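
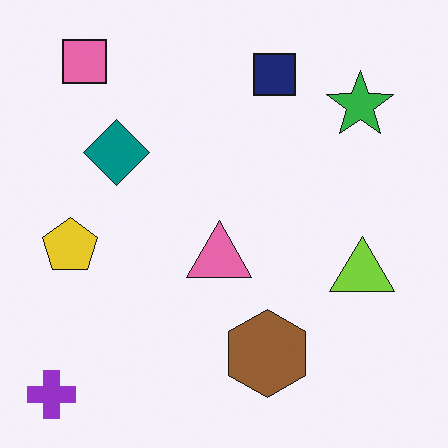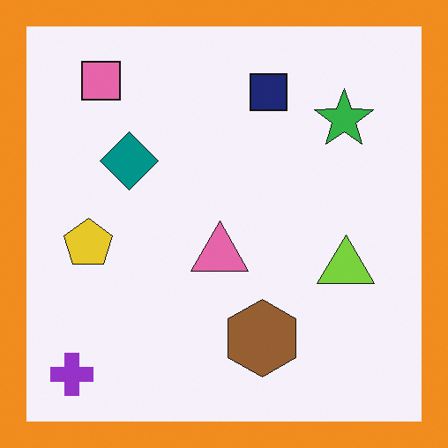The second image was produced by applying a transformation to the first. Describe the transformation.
This is the original image framed with a orange border.

A solid orange frame runs around the edge of the second image, with the content slightly shrunk inside it.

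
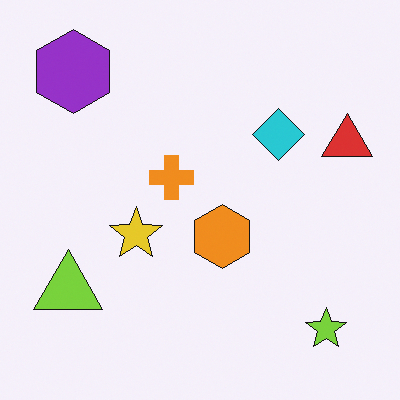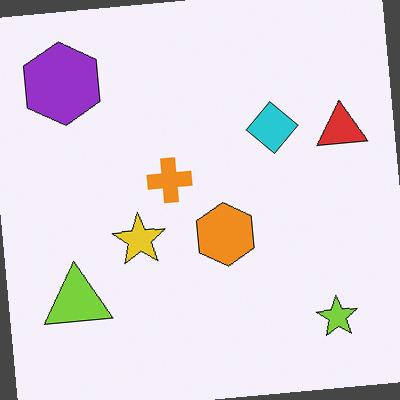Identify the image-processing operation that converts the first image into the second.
This is the original image rotated counter-clockwise by a small amount.

Every shape is tilted by the same angle and the image corners show triangular fill wedges — a whole-image rotation by a non-right angle.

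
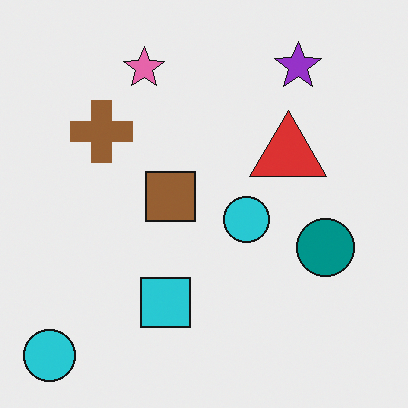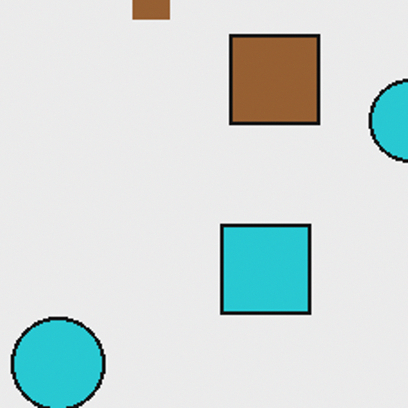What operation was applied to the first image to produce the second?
Cropped to a noticeably smaller region and rescaled.

The visible shapes are larger and the field of view is narrower; shapes near the original edges may be partly or wholly outside the frame — a crop-and-rescale.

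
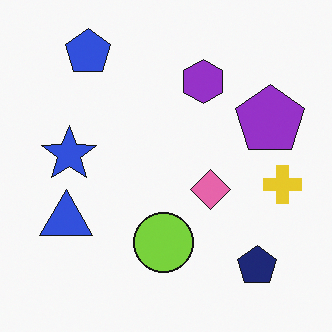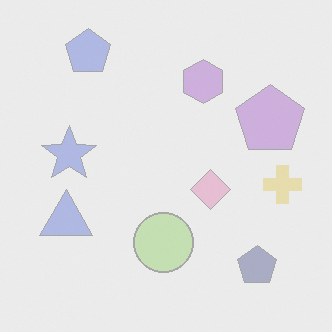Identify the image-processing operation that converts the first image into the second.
The transformation is: given much lower contrast.

Tones are pushed toward mid-grey across the whole image — a global contrast change.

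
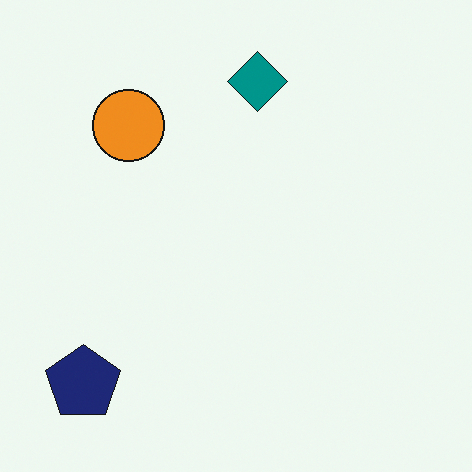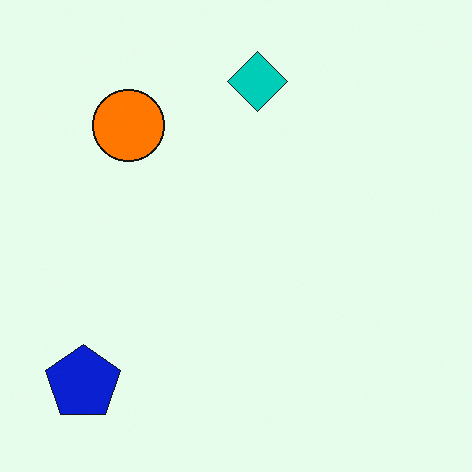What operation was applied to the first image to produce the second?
The transformation is: heavily oversaturated.

All colors are more vivid — a global saturation change.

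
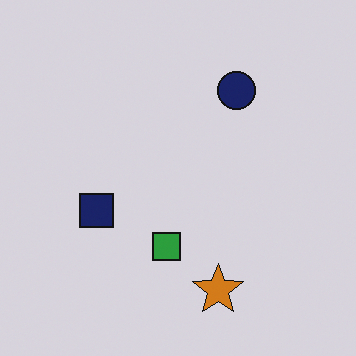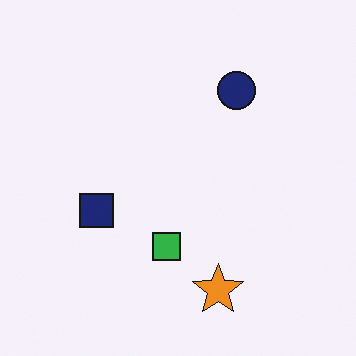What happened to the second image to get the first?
The image was darkened a little.

Every pixel — background and shapes alike — is uniformly darkened.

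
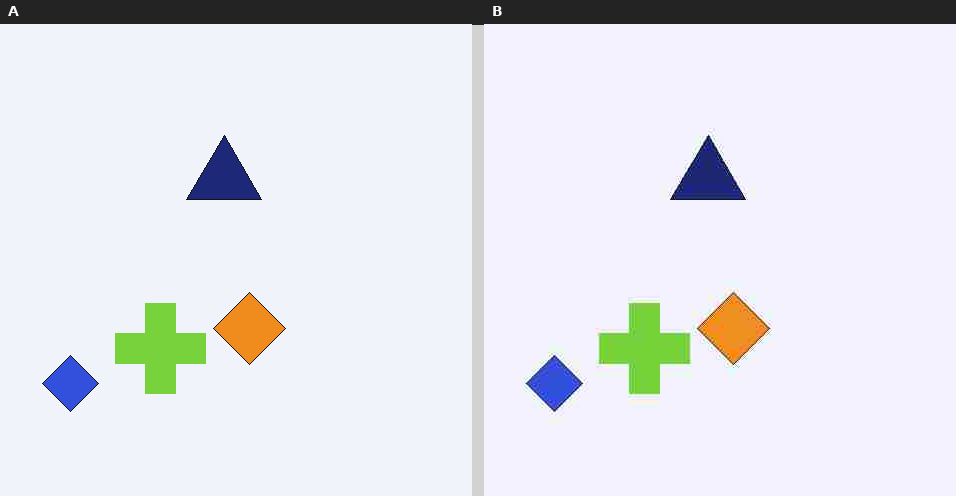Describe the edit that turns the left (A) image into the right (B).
The image was degraded with heavy JPEG compression.

Blocky 8×8 compression artifacts appear around shape edges and the flat background shows ringing — characteristic JPEG degradation.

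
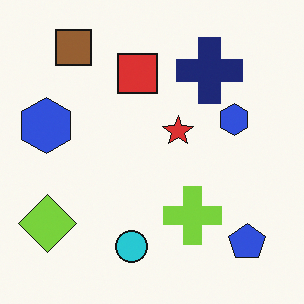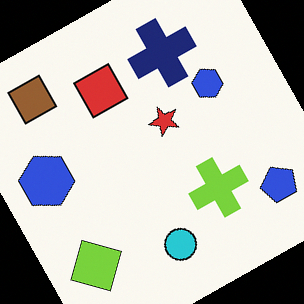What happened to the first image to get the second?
This is the original image rotated counter-clockwise by a clearly visible amount.

Every shape is tilted by the same angle and the image corners show triangular fill wedges — a whole-image rotation by a non-right angle.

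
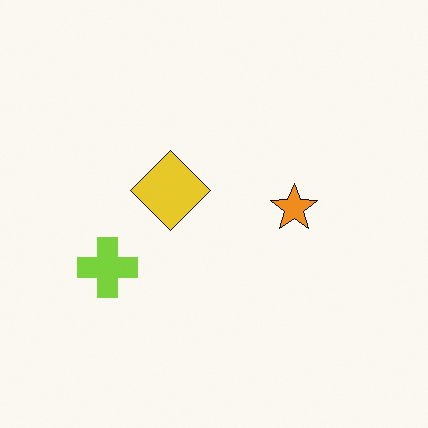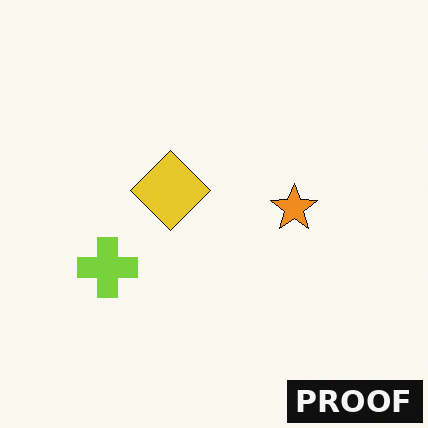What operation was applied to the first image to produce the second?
The image was watermarked with the text "PROOF" in the lower-right corner.

A dark label reading "PROOF" appears in the lower-right corner.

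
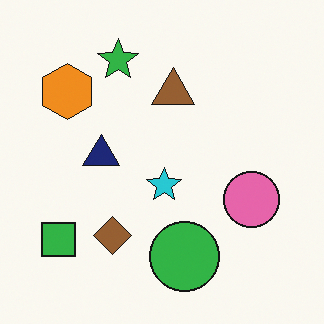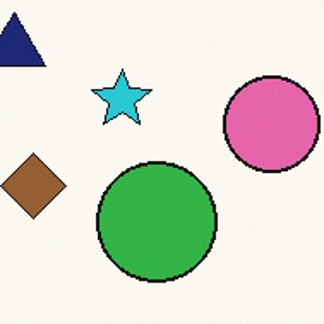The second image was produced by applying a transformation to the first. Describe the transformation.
The second image is the first cropped to a noticeably smaller region and rescaled.

The visible shapes are larger and the field of view is narrower; shapes near the original edges may be partly or wholly outside the frame — a crop-and-rescale.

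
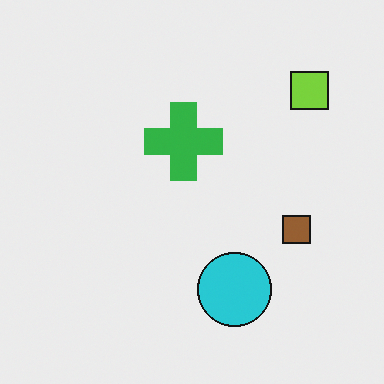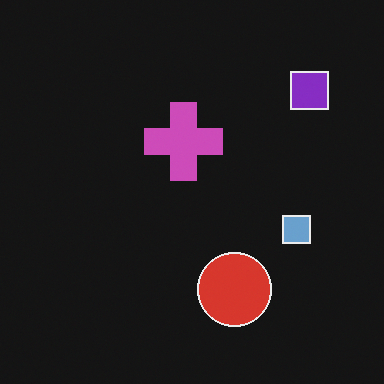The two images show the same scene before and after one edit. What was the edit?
The image was color-inverted (negative).

The light background has become dark and every shape's color is its complement — a photographic negative.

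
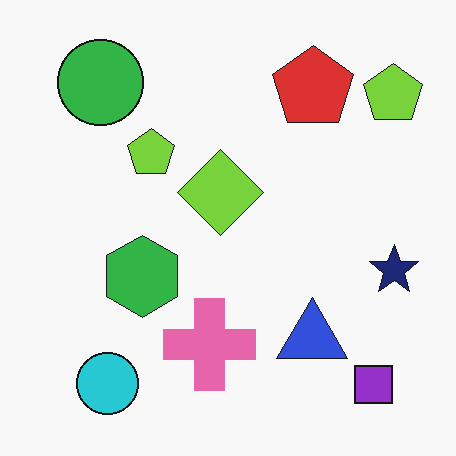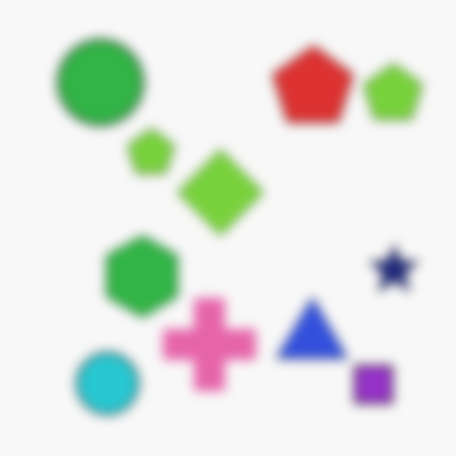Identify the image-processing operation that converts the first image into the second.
The image was strongly gaussian-blurred.

Shape edges and outlines are uniformly softened across the whole image.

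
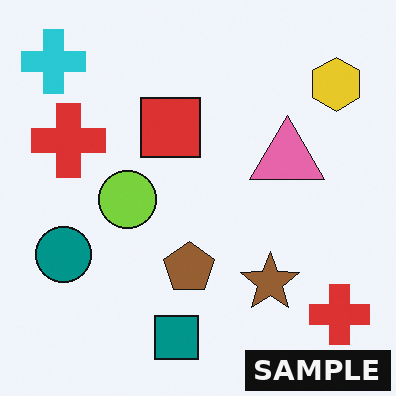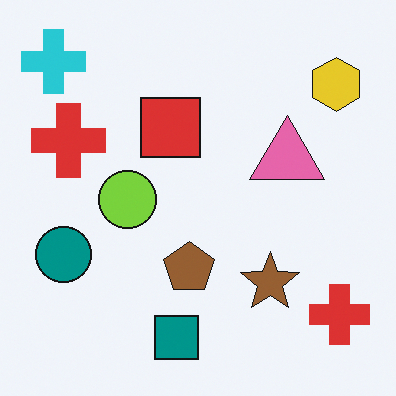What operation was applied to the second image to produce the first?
The image was watermarked with the text "SAMPLE" in the lower-right corner.

A dark label reading "SAMPLE" appears in the lower-right corner.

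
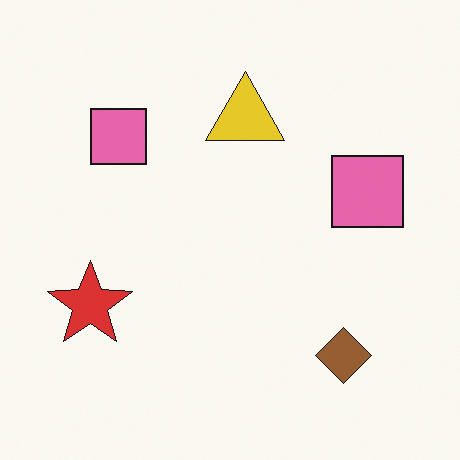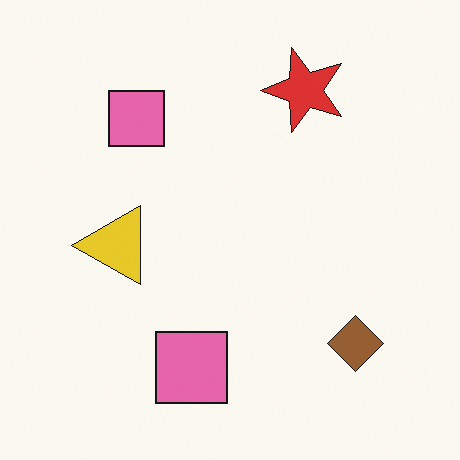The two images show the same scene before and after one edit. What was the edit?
The second image is the first transposed (reflected across the top-left ↔ bottom-right diagonal).

Shapes have swapped their row and column positions — what was in the top-right is now in the bottom-left — a diagonal reflection.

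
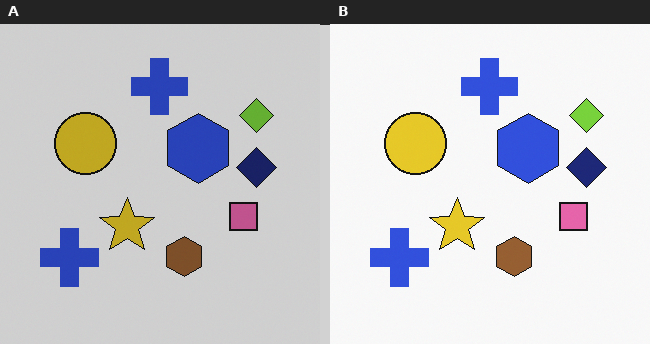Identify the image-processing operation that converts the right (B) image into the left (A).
The left (A) image is the right (B) darkened a little.

Every pixel — background and shapes alike — is uniformly darkened.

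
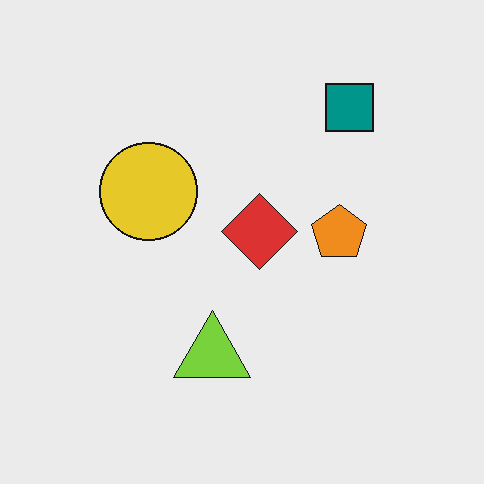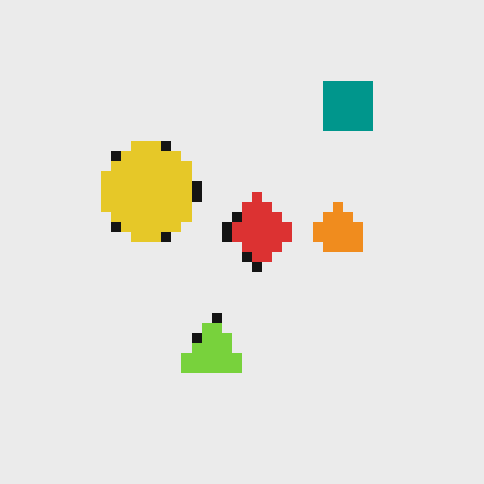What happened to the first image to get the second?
The second image is the first heavily pixelated into large blocks.

Shapes are reduced to large square blocks; fine edges and outlines are lost — a downscale-then-upscale (mosaic) effect.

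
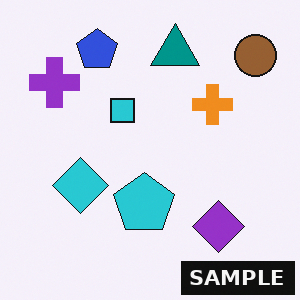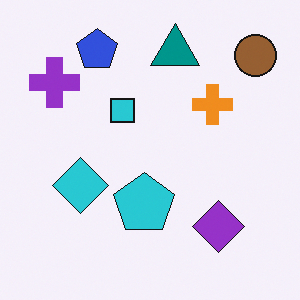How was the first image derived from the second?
The image was watermarked with the text "SAMPLE" in the lower-right corner.

A dark label reading "SAMPLE" appears in the lower-right corner.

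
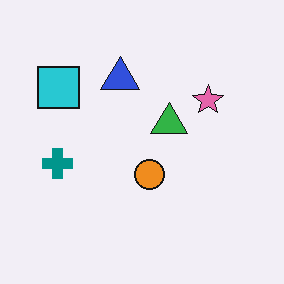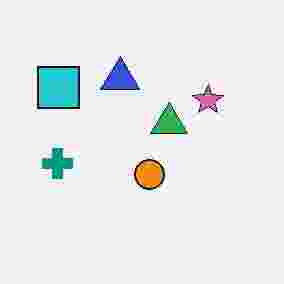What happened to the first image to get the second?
The transformation is: heavily JPEG-compressed with obvious blocking artifacts.

Blocky 8×8 compression artifacts appear around shape edges and the flat background shows ringing — characteristic JPEG degradation.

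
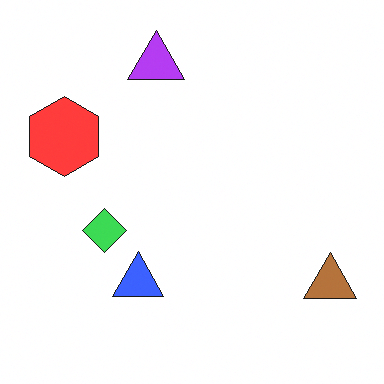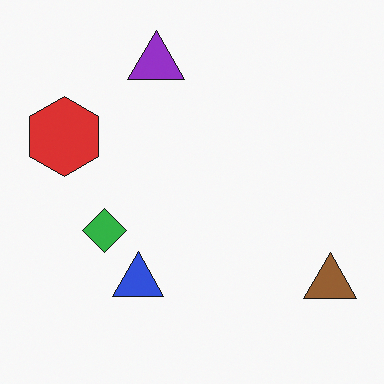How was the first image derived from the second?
The image was slightly brightened.

Every pixel — background and shapes alike — is uniformly brightened.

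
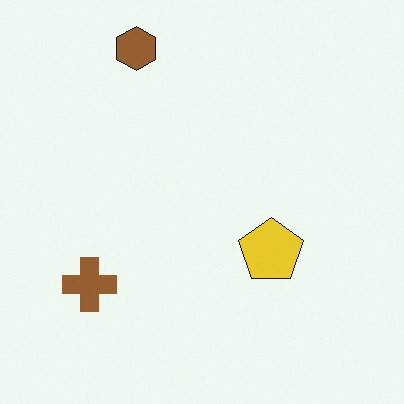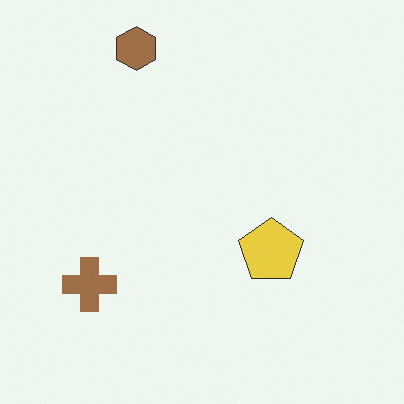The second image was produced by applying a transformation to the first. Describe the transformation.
The transformation is: given slightly reduced contrast.

Tones are pushed toward mid-grey across the whole image — a global contrast change.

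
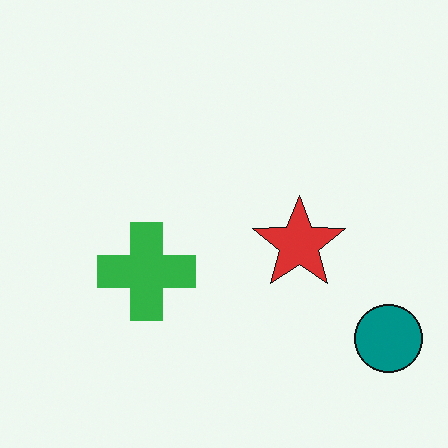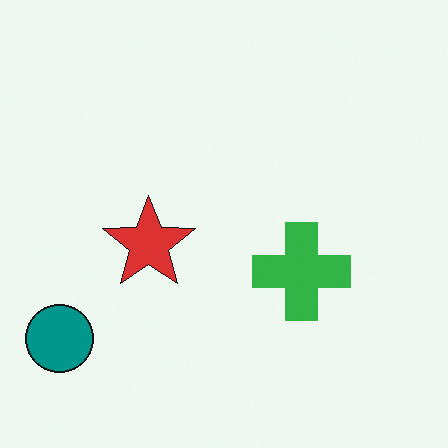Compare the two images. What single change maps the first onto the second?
Flipped horizontally (left ↔ right).

The teal circle is in the bottom-right of the first image and the bottom-left of the second — shapes on opposite sides of the vertical midline have swapped in a mirror flip.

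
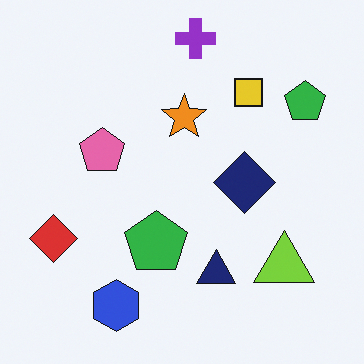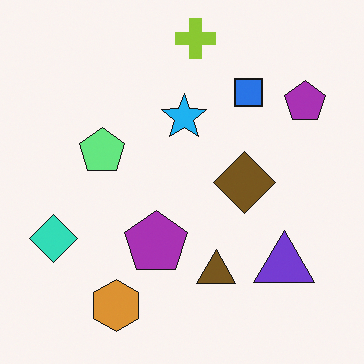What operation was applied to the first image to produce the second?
The transformation is: hue-shifted through roughly half the color wheel.

Every shape's color has rotated by the same amount around the hue wheel — a uniform hue shift.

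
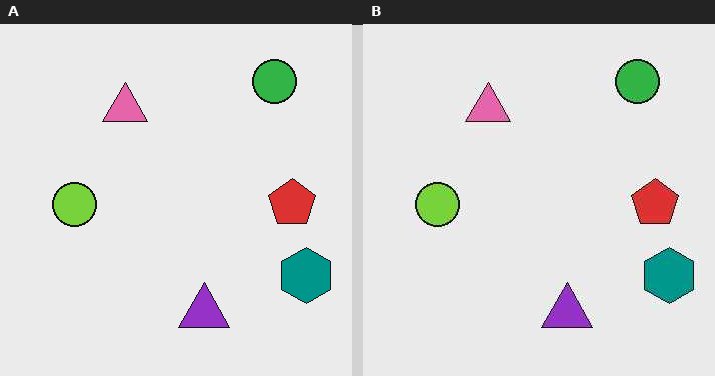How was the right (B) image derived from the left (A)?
It was JPEG-compressed with visible artifacts.

Blocky 8×8 compression artifacts appear around shape edges and the flat background shows ringing — characteristic JPEG degradation.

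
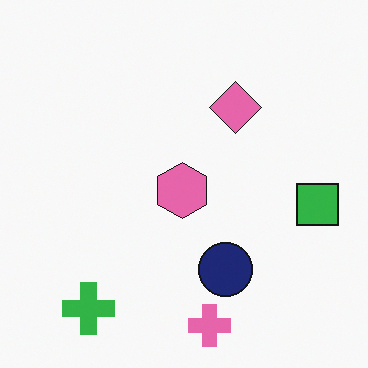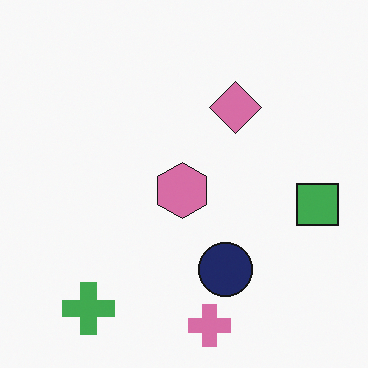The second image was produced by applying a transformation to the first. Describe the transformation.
The second image is the first slightly desaturated.

All colors are more muted and greyish — a global saturation change.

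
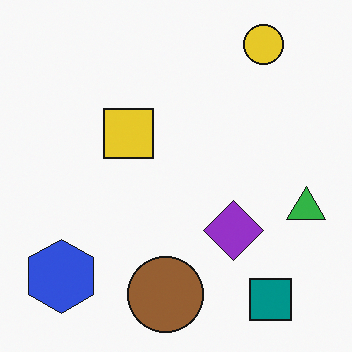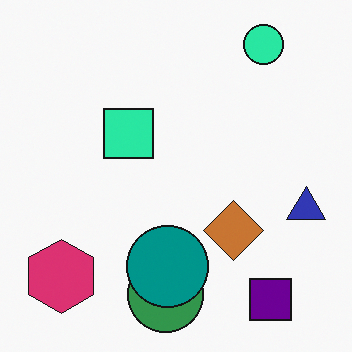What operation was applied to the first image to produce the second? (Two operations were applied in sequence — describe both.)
The transformation is: hue-shifted noticeably, then overlaid with an additional teal circle.

Every shape's color has rotated by the same amount around the hue wheel — a uniform hue shift. A teal circle appears in the second image that is absent from the first.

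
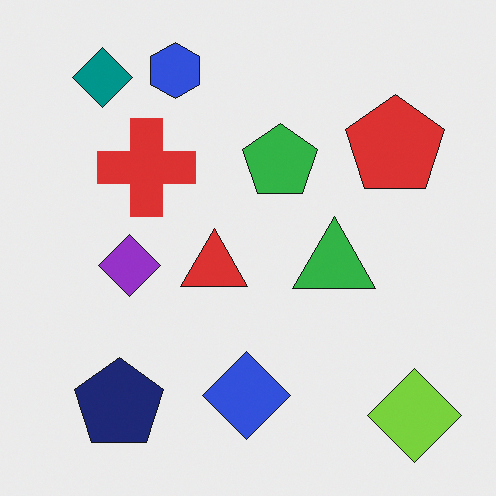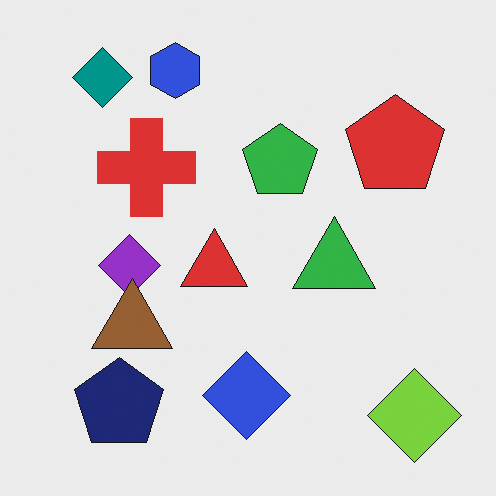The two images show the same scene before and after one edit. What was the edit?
The second image is the first overlaid with an additional brown triangle.

A brown triangle appears in the second image that is absent from the first.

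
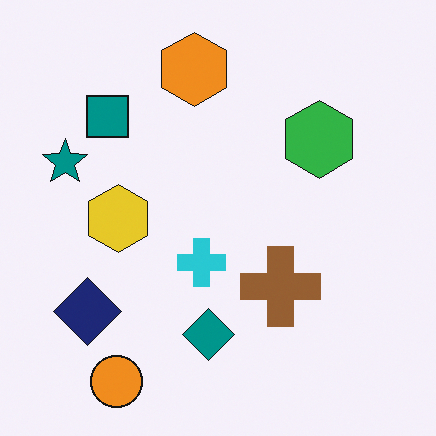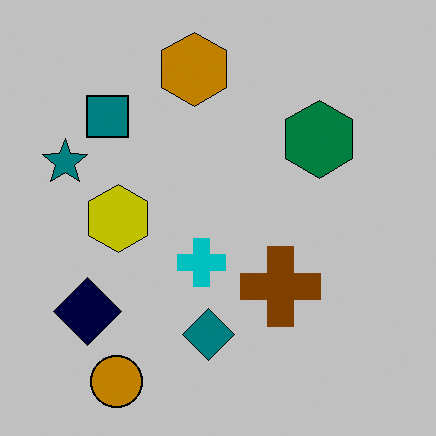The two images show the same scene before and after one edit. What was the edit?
This is the original image aggressively posterized.

Each flat color has snapped to a coarser quantized level — most visibly, the near-white background has dropped to a flat grey.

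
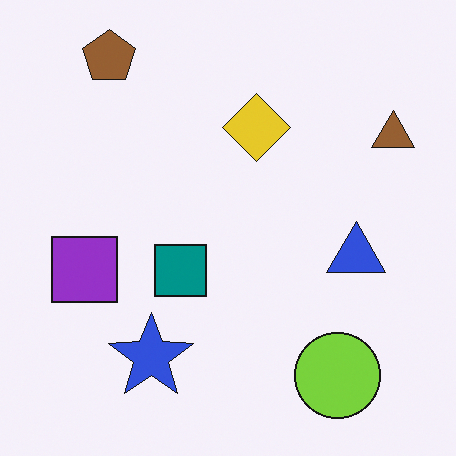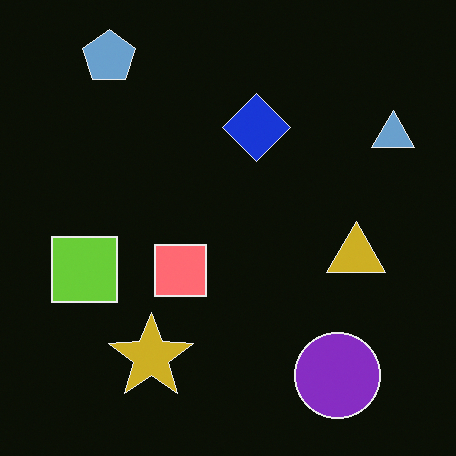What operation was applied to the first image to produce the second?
The transformation is: color-inverted (negative).

The light background has become dark and every shape's color is its complement — a photographic negative.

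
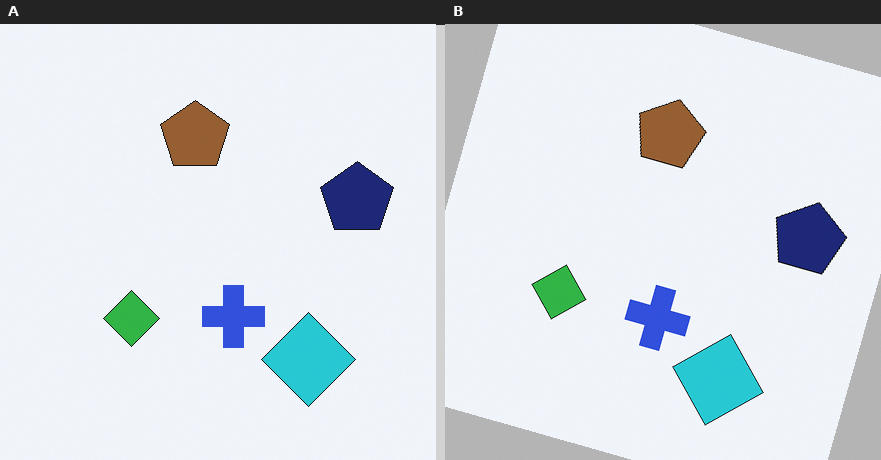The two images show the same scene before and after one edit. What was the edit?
It was rotated clockwise by a moderate amount.

Every shape is tilted by the same angle and the image corners show triangular fill wedges — a whole-image rotation by a non-right angle.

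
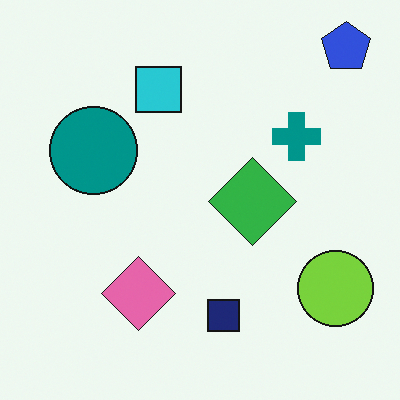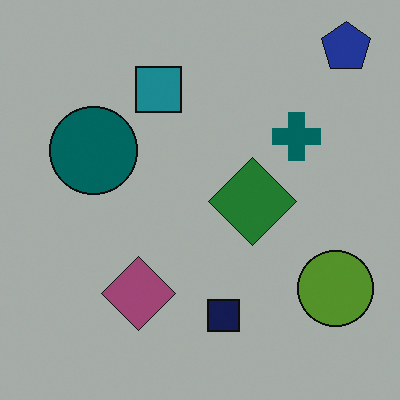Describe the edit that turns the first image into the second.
The image was darkened a lot.

Every pixel — background and shapes alike — is uniformly darkened.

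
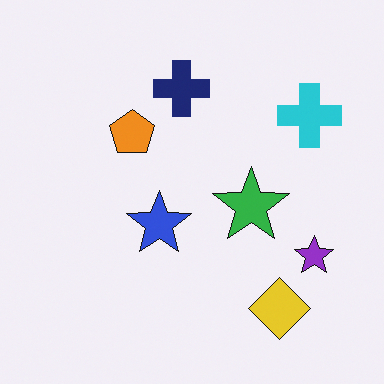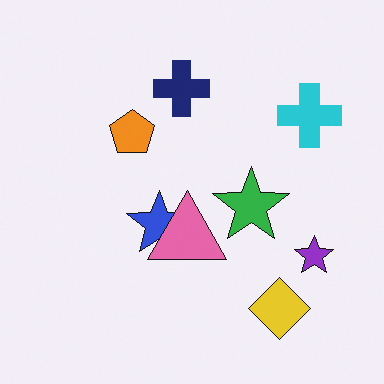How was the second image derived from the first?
This is the original image overlaid with an additional pink triangle.

A pink triangle appears in the second image that is absent from the first.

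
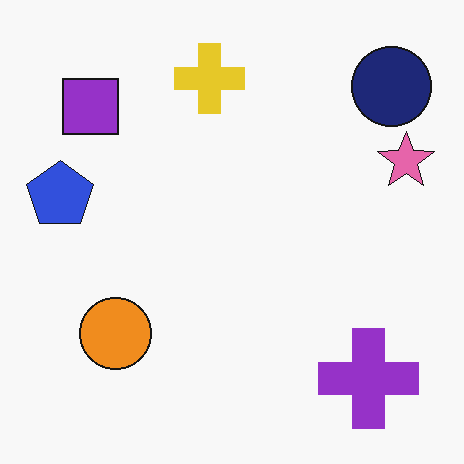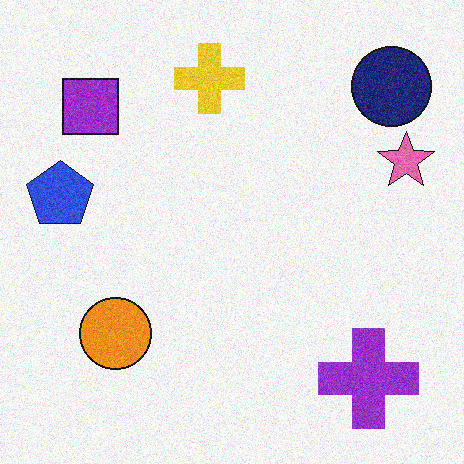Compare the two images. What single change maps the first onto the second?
Degraded with moderate additive noise.

Random speckle covers the whole image, including the flat background.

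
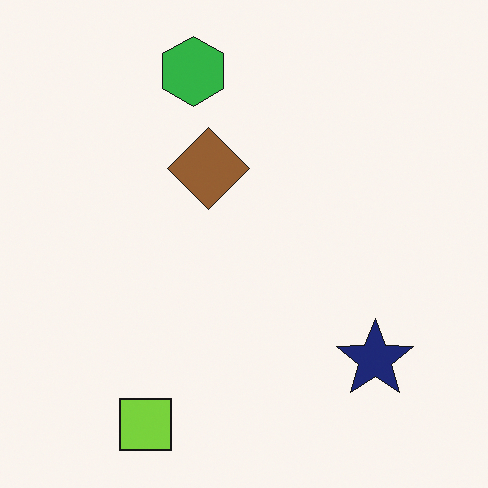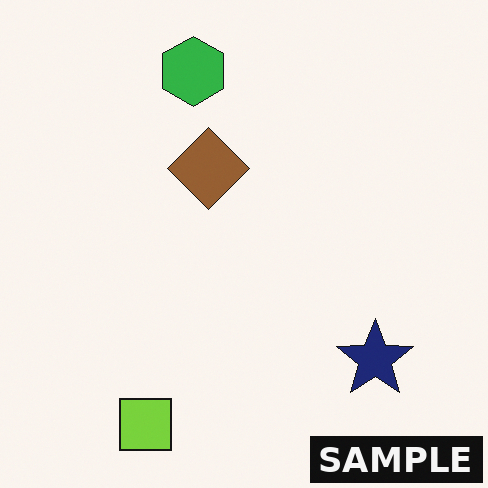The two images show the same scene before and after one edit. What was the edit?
It was watermarked with the text "SAMPLE" in the lower-right corner.

A dark label reading "SAMPLE" appears in the lower-right corner.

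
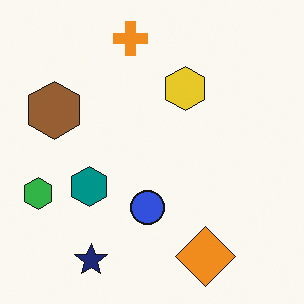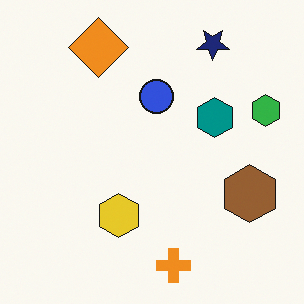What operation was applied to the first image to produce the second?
The image was rotated 180°.

The navy star sits in the bottom-left of the first image and the top-right of the second — consistent with a whole-image 180° rotation.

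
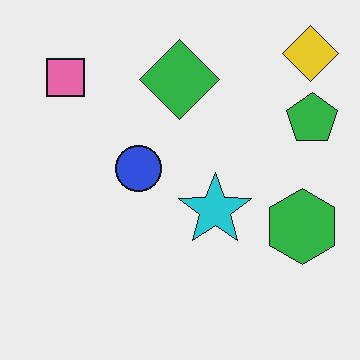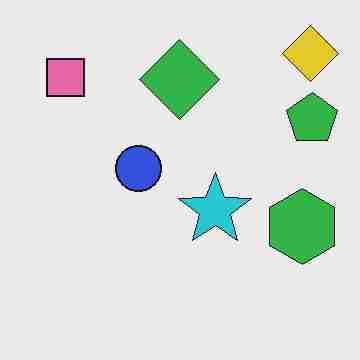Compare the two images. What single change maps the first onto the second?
The second image is the first heavily JPEG-compressed with obvious blocking artifacts.

Blocky 8×8 compression artifacts appear around shape edges and the flat background shows ringing — characteristic JPEG degradation.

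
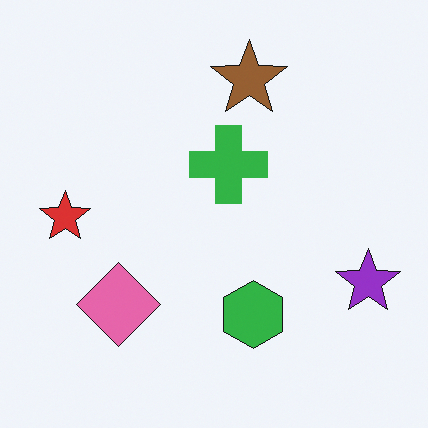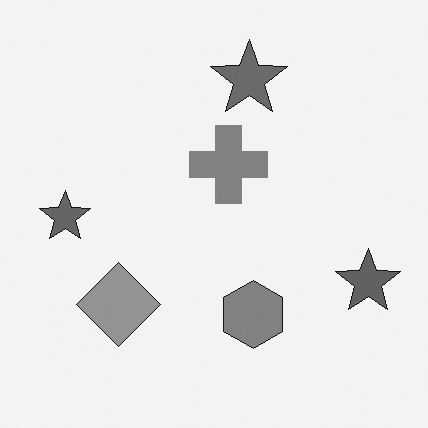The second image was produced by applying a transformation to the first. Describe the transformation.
Converted to grayscale.

All color is removed — every shape is now a shade of grey.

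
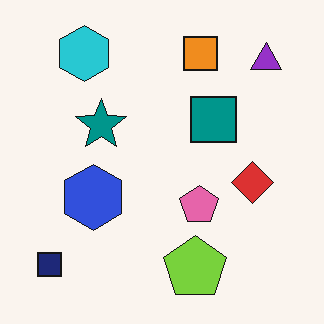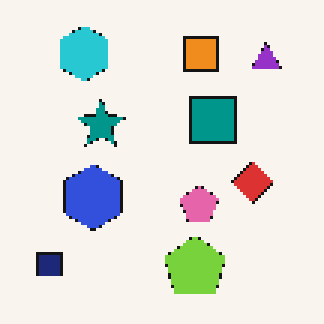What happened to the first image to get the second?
The image was mildly pixelated.

Shapes are reduced to large square blocks; fine edges and outlines are lost — a downscale-then-upscale (mosaic) effect.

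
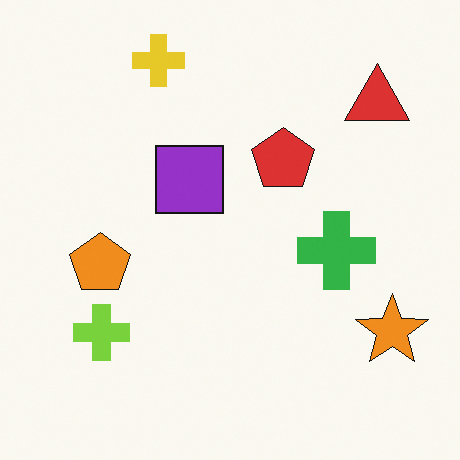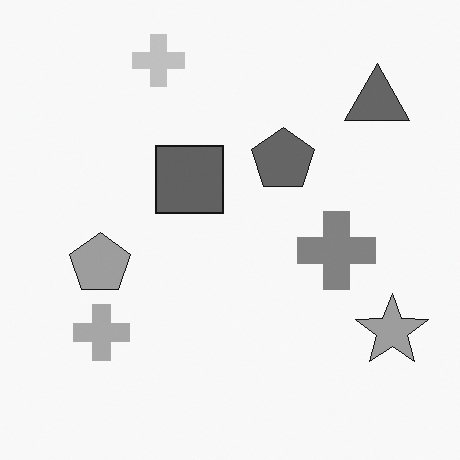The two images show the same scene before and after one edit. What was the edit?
The transformation is: converted to grayscale.

All color is removed — every shape is now a shade of grey.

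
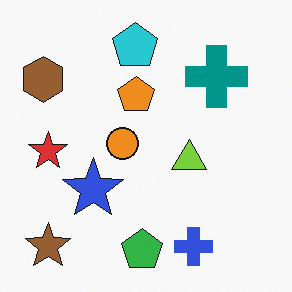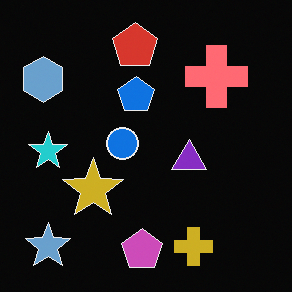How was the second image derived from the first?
The transformation is: color-inverted (negative).

The light background has become dark and every shape's color is its complement — a photographic negative.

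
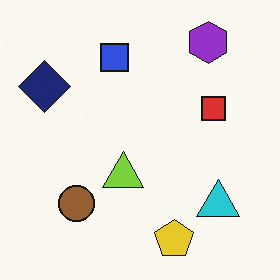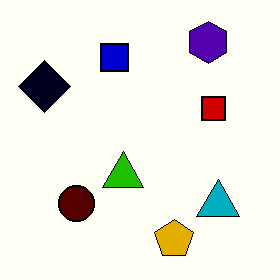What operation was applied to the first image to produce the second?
The transformation is: given much higher contrast.

Tones are pushed away from mid-grey across the whole image — a global contrast change.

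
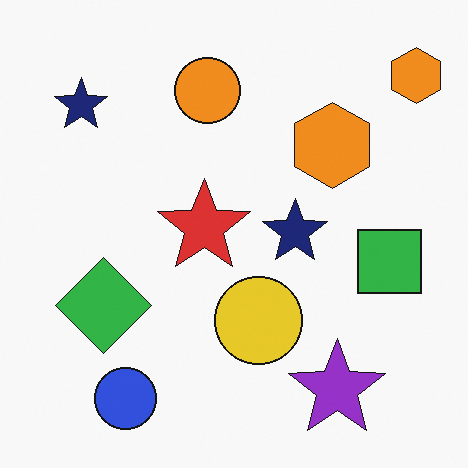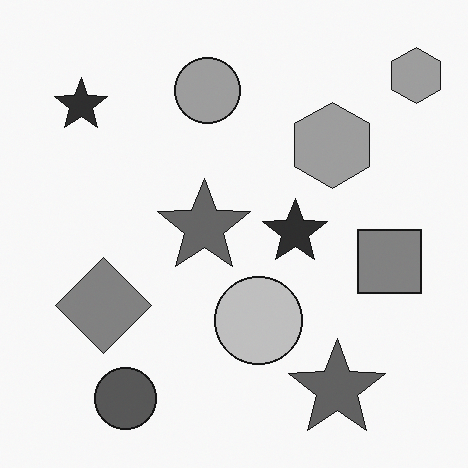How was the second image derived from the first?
The image was converted to grayscale.

All color is removed — every shape is now a shade of grey.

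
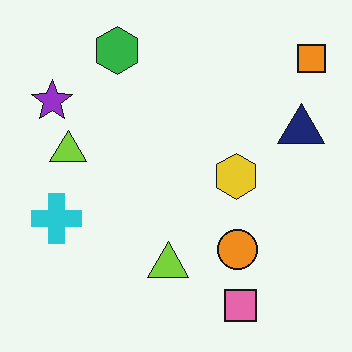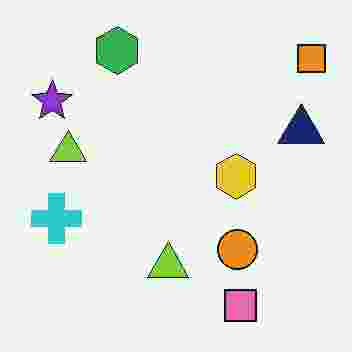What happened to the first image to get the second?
The image was heavily JPEG-compressed with obvious blocking artifacts.

Blocky 8×8 compression artifacts appear around shape edges and the flat background shows ringing — characteristic JPEG degradation.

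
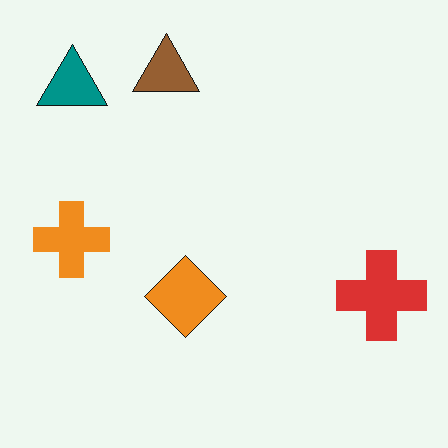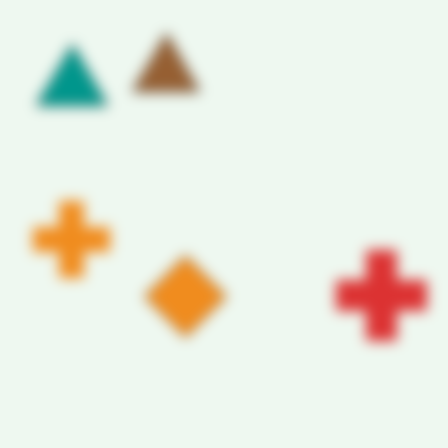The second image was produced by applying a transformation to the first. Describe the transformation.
The second image is the first heavily blurred.

Shape edges and outlines are uniformly softened across the whole image.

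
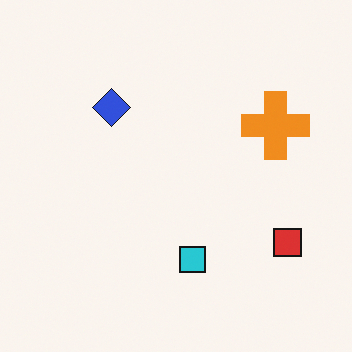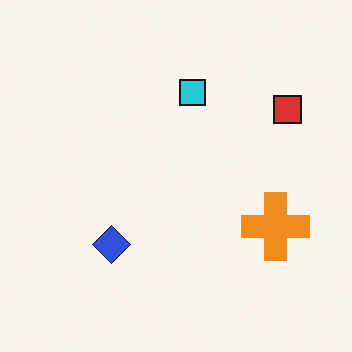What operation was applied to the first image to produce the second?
Flipped vertically (top ↔ bottom).

The cyan square is in the bottom of the first image and the top of the second — shapes on opposite sides of the horizontal midline have swapped in a mirror flip.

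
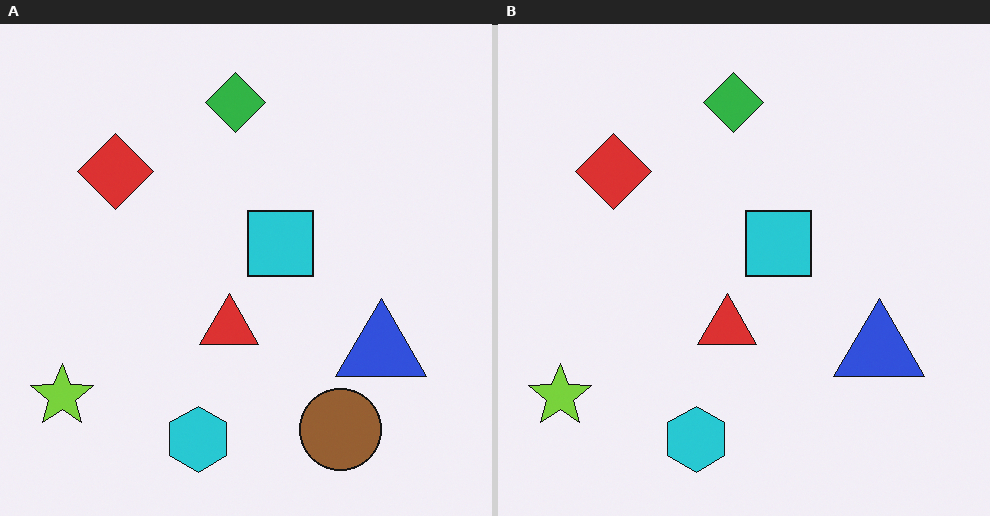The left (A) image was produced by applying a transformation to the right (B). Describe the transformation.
The left (A) image is the right (B) overlaid with an additional brown circle.

A brown circle appears in the left (A) image that is absent from the right (B).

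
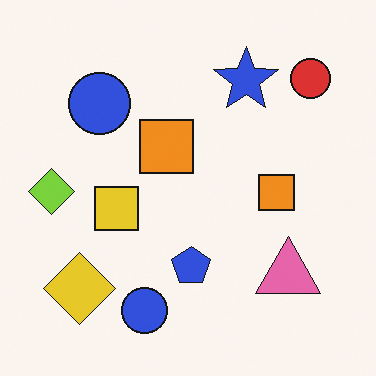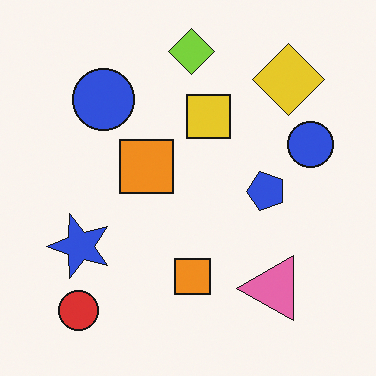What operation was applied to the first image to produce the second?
Transposed (reflected across the top-left ↔ bottom-right diagonal).

Shapes have swapped their row and column positions — what was in the top-right is now in the bottom-left — a diagonal reflection.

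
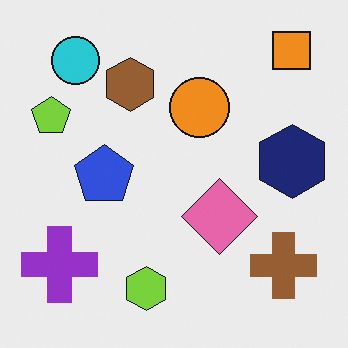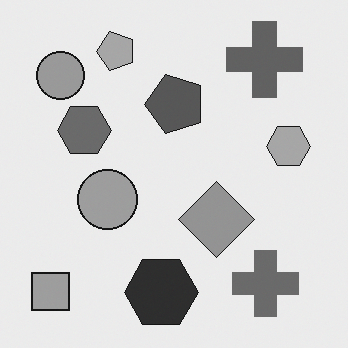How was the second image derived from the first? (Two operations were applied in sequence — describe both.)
The transformation is: converted to grayscale, then transposed (reflected across the top-left ↔ bottom-right diagonal).

All color is removed — every shape is now a shade of grey. Shapes have swapped their row and column positions — what was in the top-right is now in the bottom-left — a diagonal reflection.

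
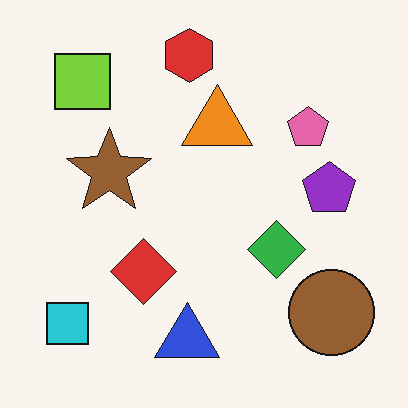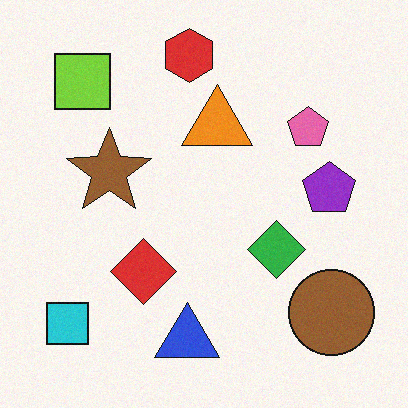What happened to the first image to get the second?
It was degraded with a light layer of grain.

Random speckle covers the whole image, including the flat background.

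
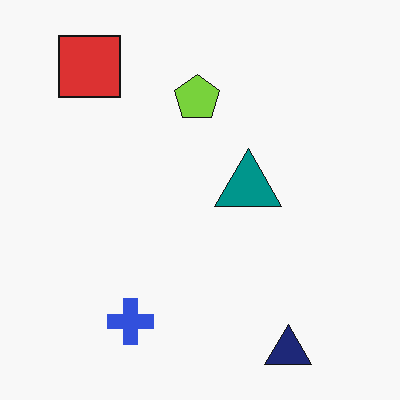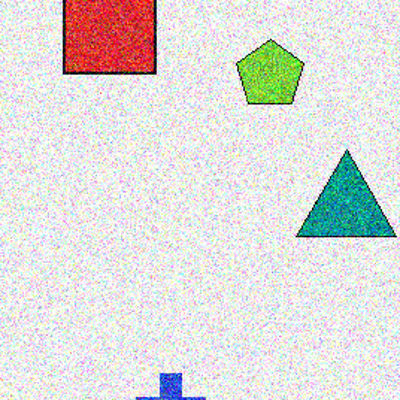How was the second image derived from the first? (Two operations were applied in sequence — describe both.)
This is the original image degraded with heavy additive noise, then cropped slightly and scaled back up.

Random speckle covers the whole image, including the flat background. The visible shapes are larger and the field of view is narrower; shapes near the original edges may be partly or wholly outside the frame — a crop-and-rescale.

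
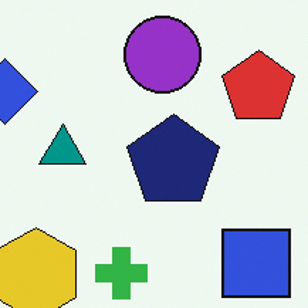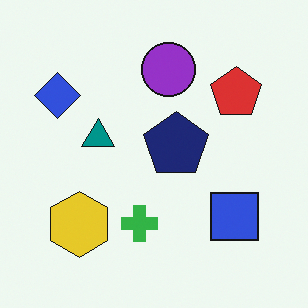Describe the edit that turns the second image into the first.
Cropped slightly and scaled back up.

The visible shapes are larger and the field of view is narrower; shapes near the original edges may be partly or wholly outside the frame — a crop-and-rescale.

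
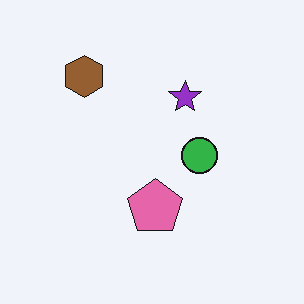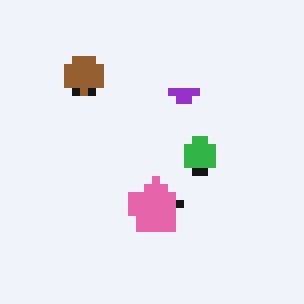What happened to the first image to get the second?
The second image is the first moderately pixelated.

Shapes are reduced to large square blocks; fine edges and outlines are lost — a downscale-then-upscale (mosaic) effect.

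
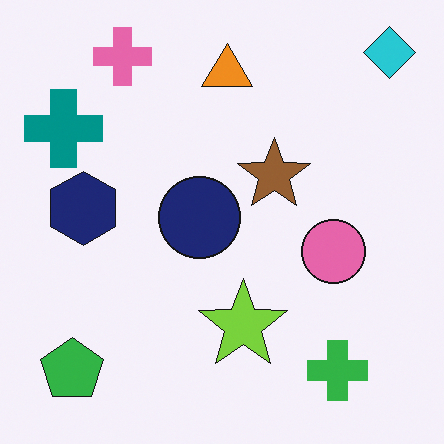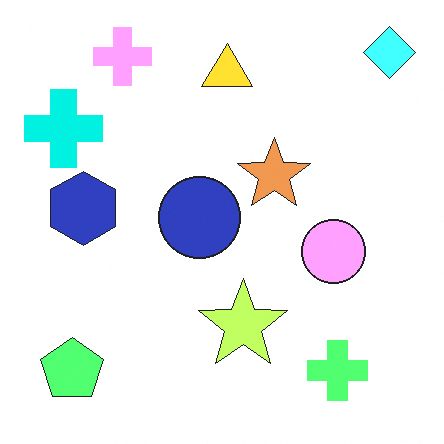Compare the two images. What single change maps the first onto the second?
It was noticeably brightened.

Every pixel — background and shapes alike — is uniformly brightened.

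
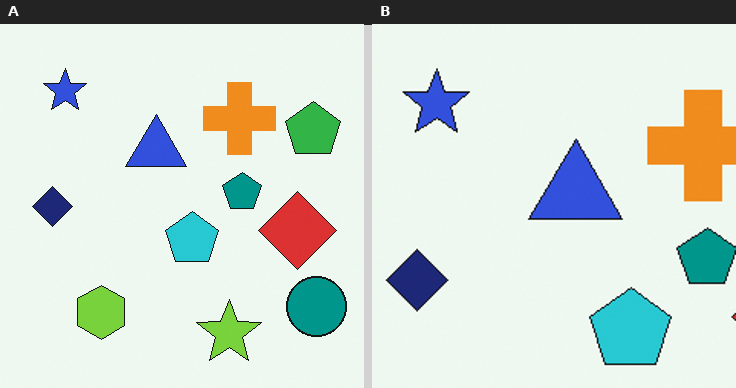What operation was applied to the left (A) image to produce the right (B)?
The transformation is: cropped to a modestly smaller region and rescaled.

The visible shapes are larger and the field of view is narrower; shapes near the original edges may be partly or wholly outside the frame — a crop-and-rescale.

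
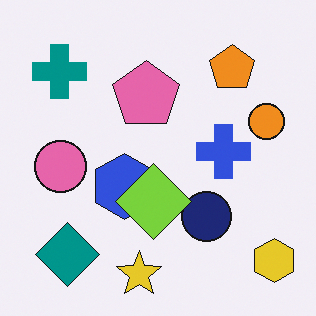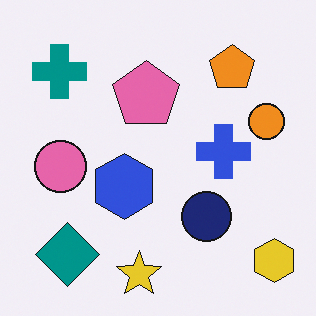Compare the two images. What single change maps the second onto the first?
The first image is the second overlaid with an additional lime diamond.

A lime diamond appears in the first image that is absent from the second.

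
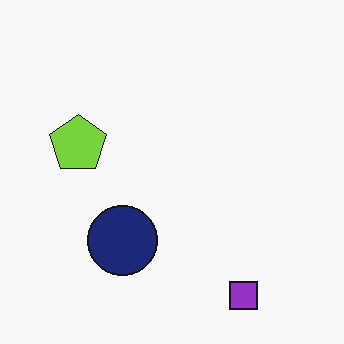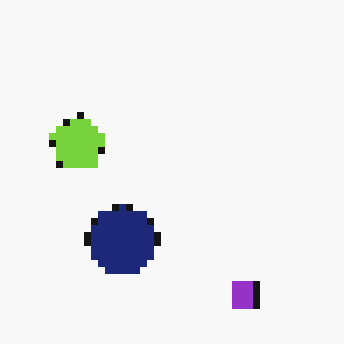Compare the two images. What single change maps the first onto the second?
It was pixelated into visible square blocks.

Shapes are reduced to large square blocks; fine edges and outlines are lost — a downscale-then-upscale (mosaic) effect.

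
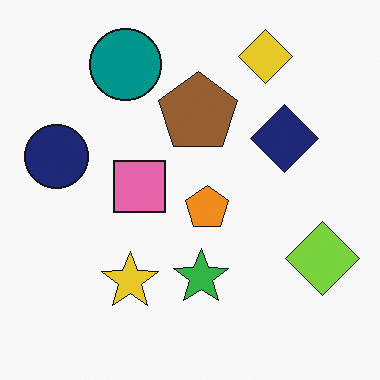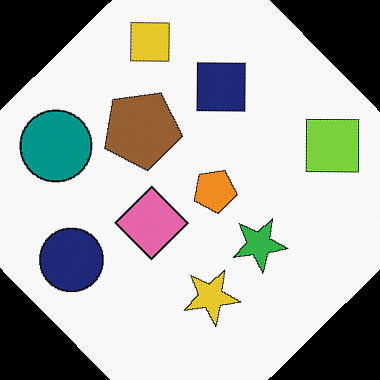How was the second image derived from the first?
Rotated counter-clockwise by a large amount — several tens of degrees.

Every shape is tilted by the same angle and the image corners show triangular fill wedges — a whole-image rotation by a non-right angle.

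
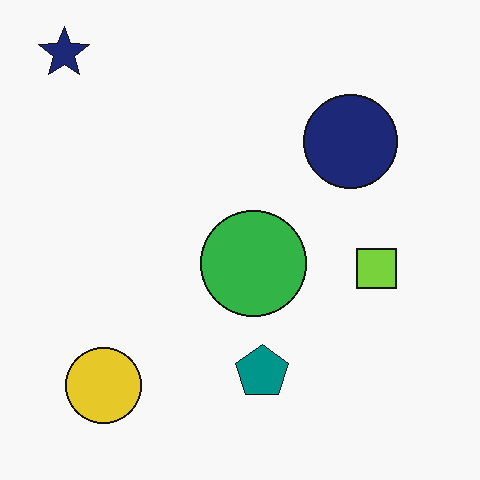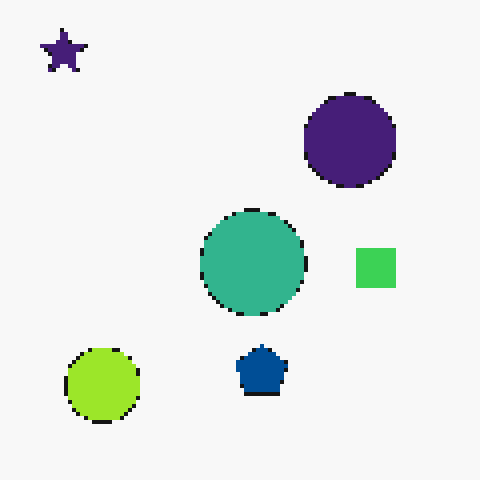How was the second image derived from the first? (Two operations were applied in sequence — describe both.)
It was mildly pixelated, then hue-shifted slightly.

Shapes are reduced to large square blocks; fine edges and outlines are lost — a downscale-then-upscale (mosaic) effect. Every shape's color has rotated by the same amount around the hue wheel — a uniform hue shift.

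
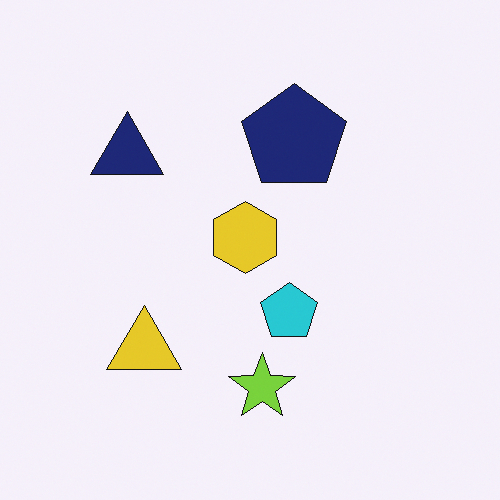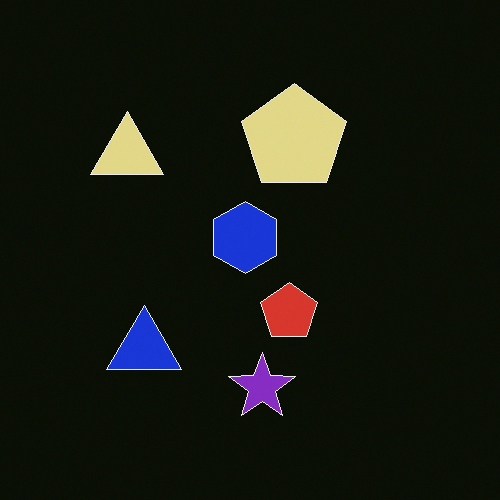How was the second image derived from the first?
The image was color-inverted (negative).

The light background has become dark and every shape's color is its complement — a photographic negative.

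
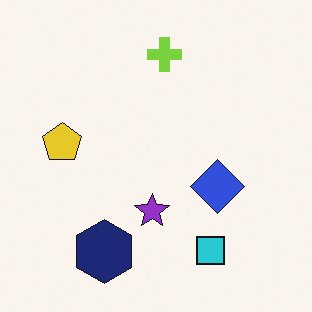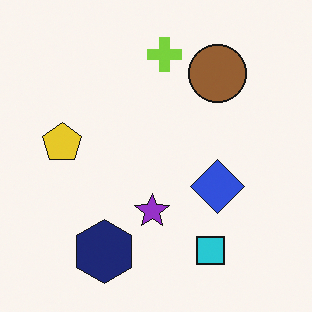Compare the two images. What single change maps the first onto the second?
It was overlaid with an additional brown circle.

A brown circle appears in the second image that is absent from the first.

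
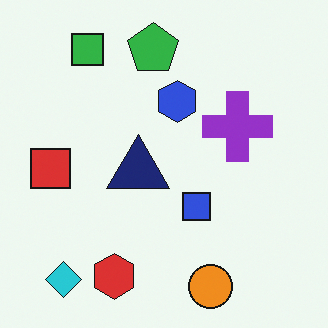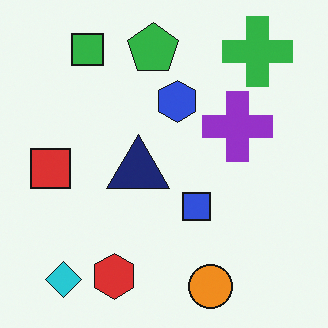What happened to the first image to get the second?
The second image is the first overlaid with an additional green cross.

A green cross appears in the second image that is absent from the first.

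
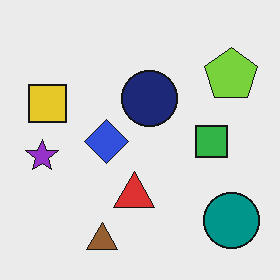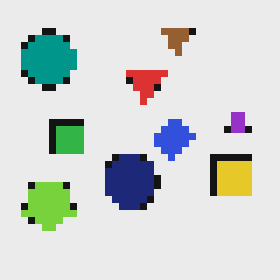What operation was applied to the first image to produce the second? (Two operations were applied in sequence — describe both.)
It was rotated 180°, then pixelated into visible square blocks.

The teal circle sits in the bottom-right of the first image and the top-left of the second — consistent with a whole-image 180° rotation. Shapes are reduced to large square blocks; fine edges and outlines are lost — a downscale-then-upscale (mosaic) effect.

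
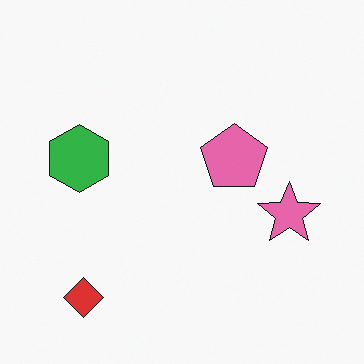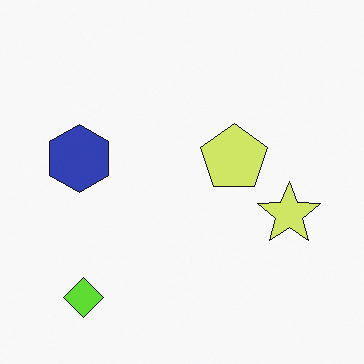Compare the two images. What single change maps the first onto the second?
Hue-shifted noticeably.

Every shape's color has rotated by the same amount around the hue wheel — a uniform hue shift.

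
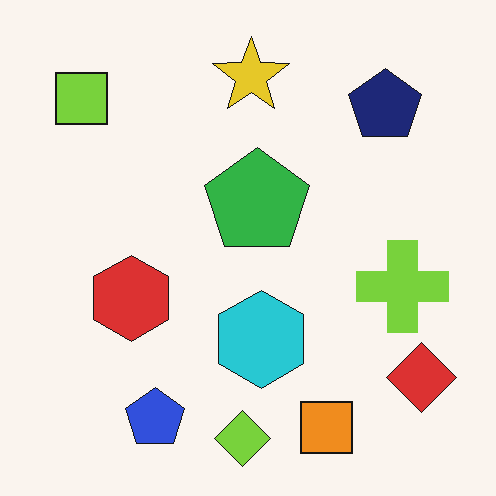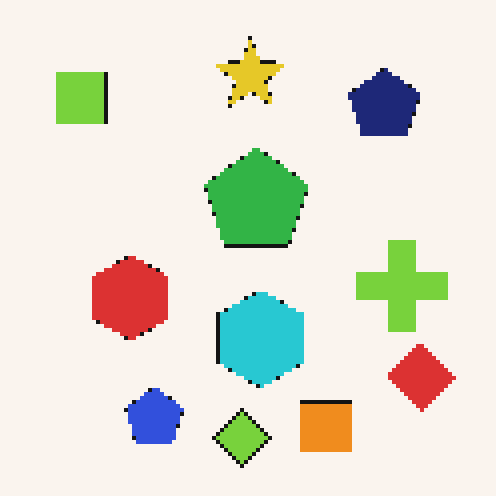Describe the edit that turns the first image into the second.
The transformation is: mildly pixelated.

Shapes are reduced to large square blocks; fine edges and outlines are lost — a downscale-then-upscale (mosaic) effect.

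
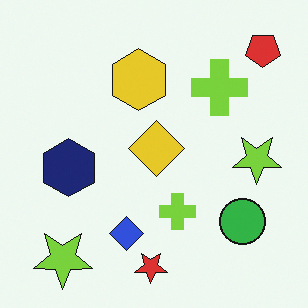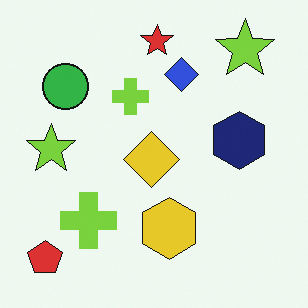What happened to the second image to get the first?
The first image is the second rotated 180°.

The red pentagon sits in the bottom-left of the second image and the top-right of the first — consistent with a whole-image 180° rotation.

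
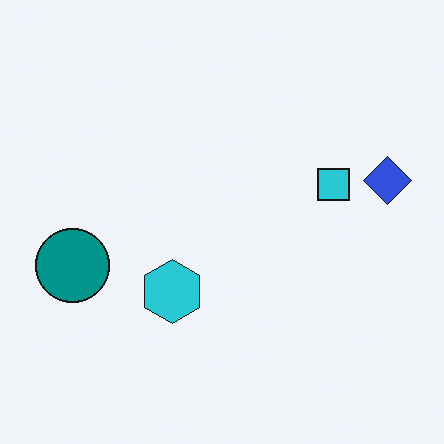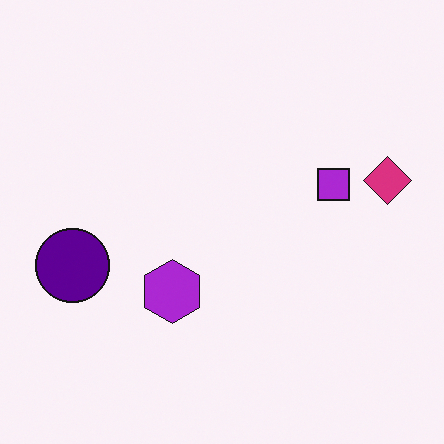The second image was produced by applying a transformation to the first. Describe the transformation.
The image was hue-shifted by a moderate amount.

Every shape's color has rotated by the same amount around the hue wheel — a uniform hue shift.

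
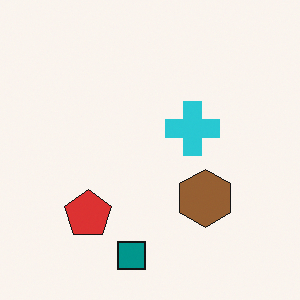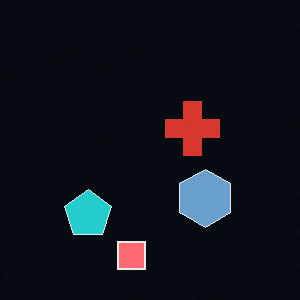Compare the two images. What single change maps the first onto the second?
The transformation is: color-inverted (negative).

The light background has become dark and every shape's color is its complement — a photographic negative.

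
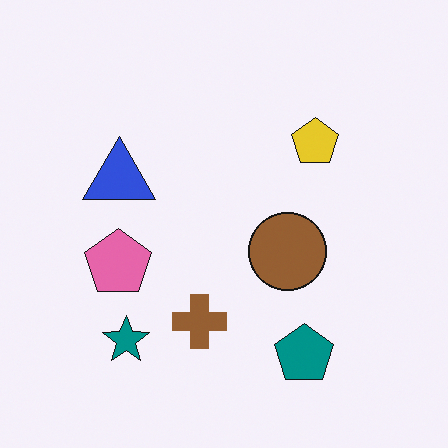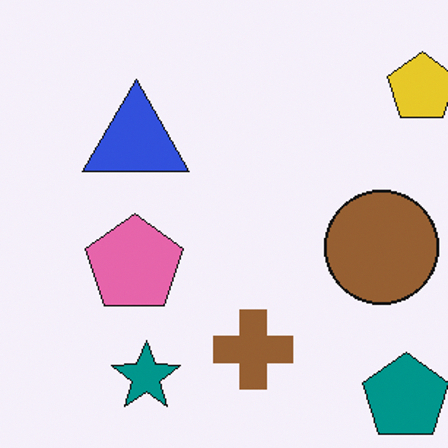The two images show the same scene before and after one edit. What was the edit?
The transformation is: cropped to a modestly smaller region and rescaled.

The visible shapes are larger and the field of view is narrower; shapes near the original edges may be partly or wholly outside the frame — a crop-and-rescale.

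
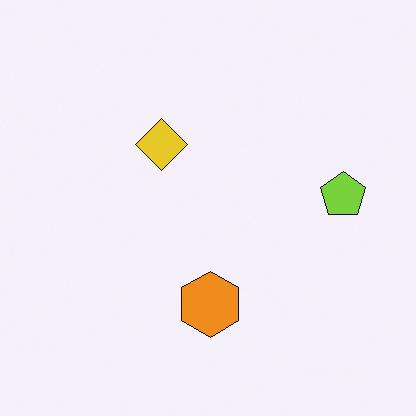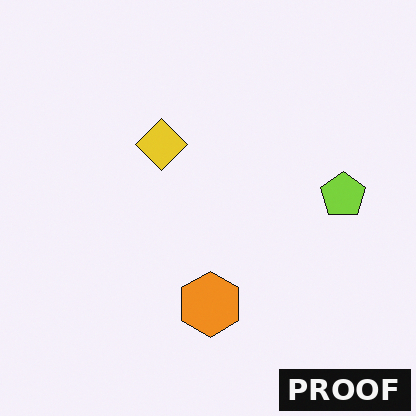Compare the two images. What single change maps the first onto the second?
The image was watermarked with the text "PROOF" in the lower-right corner.

A dark label reading "PROOF" appears in the lower-right corner.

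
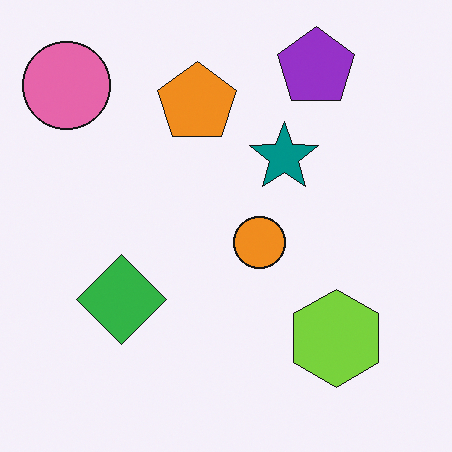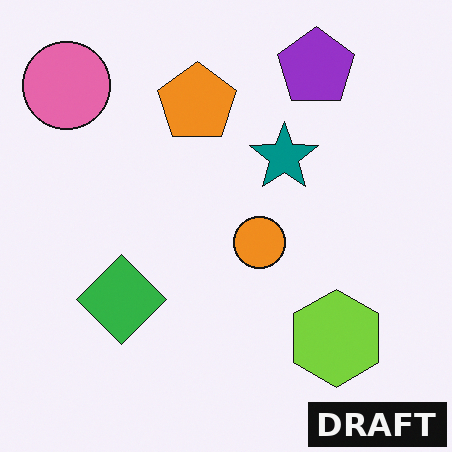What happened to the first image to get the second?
This is the original image watermarked with the text "DRAFT" in the lower-right corner.

A dark label reading "DRAFT" appears in the lower-right corner.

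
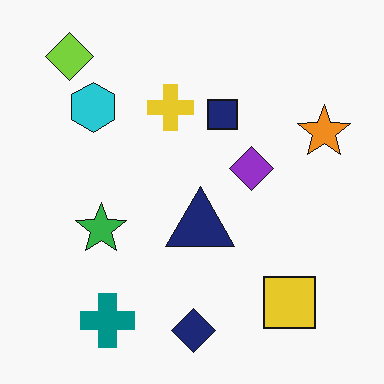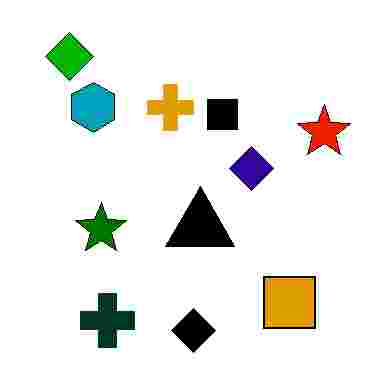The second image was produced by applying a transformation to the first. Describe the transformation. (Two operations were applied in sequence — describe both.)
Given much higher contrast, then degraded with heavy JPEG compression.

Tones are pushed away from mid-grey across the whole image — a global contrast change. Blocky 8×8 compression artifacts appear around shape edges and the flat background shows ringing — characteristic JPEG degradation.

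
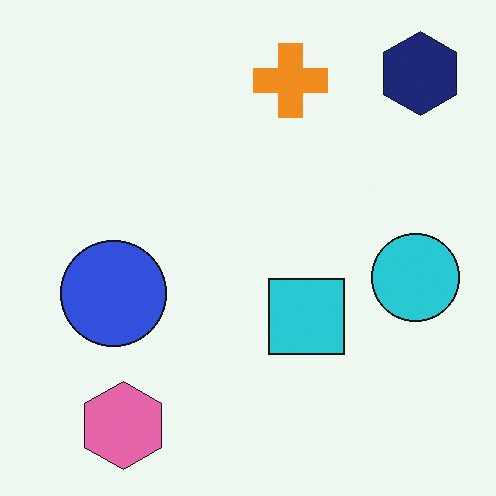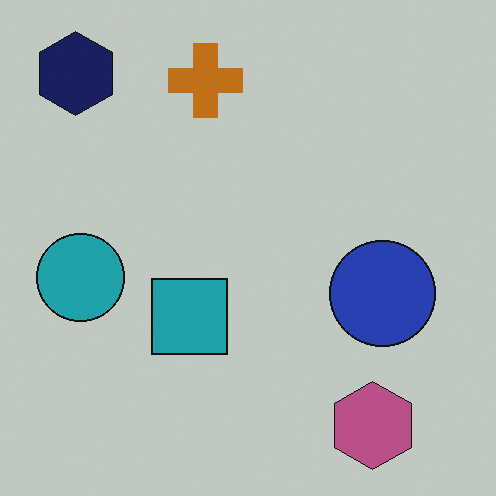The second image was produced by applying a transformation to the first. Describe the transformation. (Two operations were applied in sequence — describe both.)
This is the original image darkened a little, then flipped horizontally (left ↔ right).

Every pixel — background and shapes alike — is uniformly darkened. The navy hexagon is in the top-right of the first image and the top-left of the second — shapes on opposite sides of the vertical midline have swapped in a mirror flip.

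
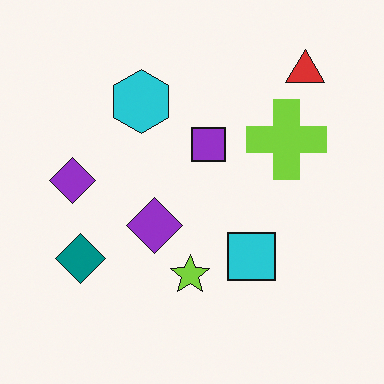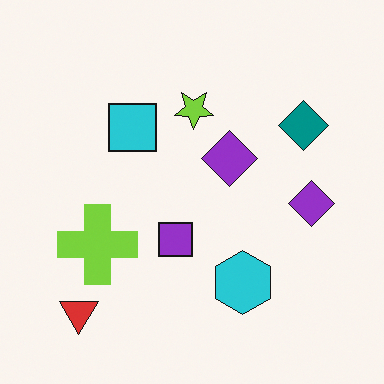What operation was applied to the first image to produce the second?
The second image is the first rotated 180°.

The red triangle sits in the top-right of the first image and the bottom-left of the second — consistent with a whole-image 180° rotation.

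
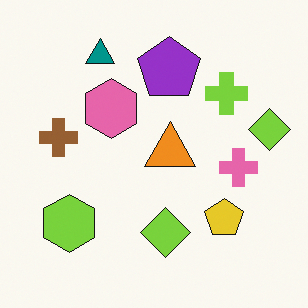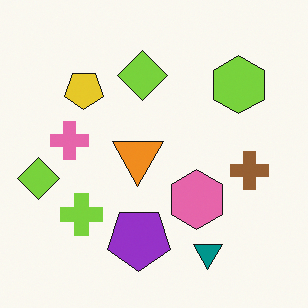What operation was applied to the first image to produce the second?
The second image is the first rotated 180°.

The teal triangle sits in the top-left of the first image and the bottom-right of the second — consistent with a whole-image 180° rotation.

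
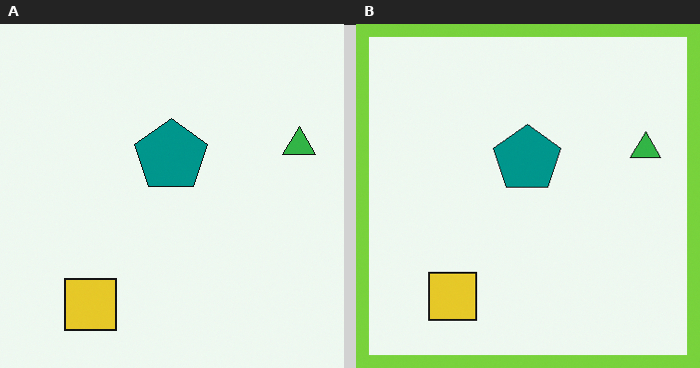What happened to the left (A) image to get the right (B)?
The right (B) image is the left (A) framed with a lime border.

A solid lime frame runs around the edge of the right (B) image, with the content slightly shrunk inside it.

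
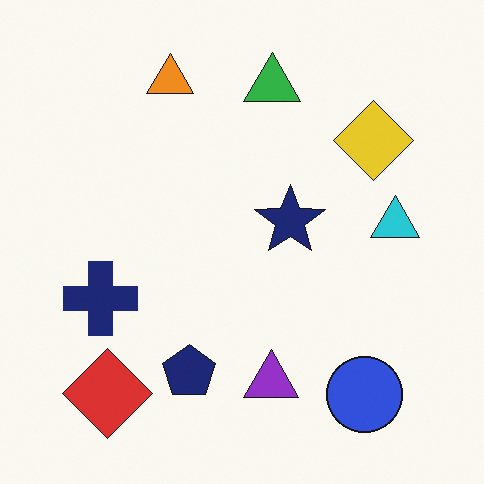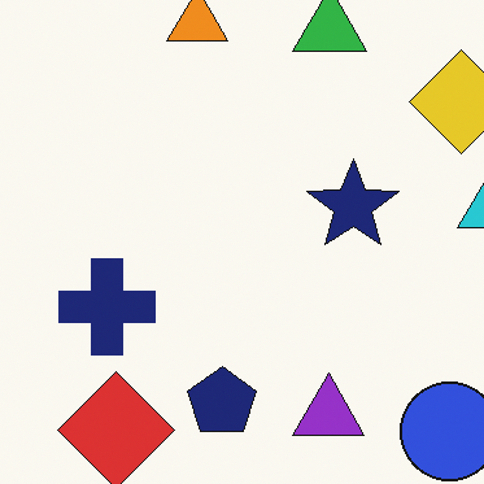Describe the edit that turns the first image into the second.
The image was cropped to a modestly smaller region and rescaled.

The visible shapes are larger and the field of view is narrower; shapes near the original edges may be partly or wholly outside the frame — a crop-and-rescale.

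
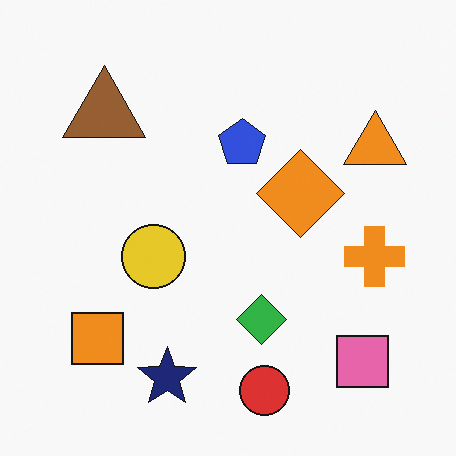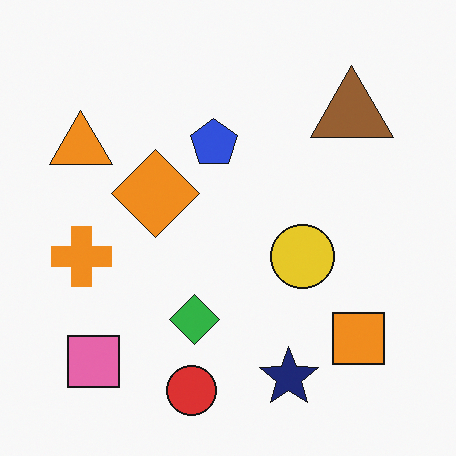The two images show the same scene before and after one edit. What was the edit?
This is the original image flipped horizontally (left ↔ right).

The orange triangle is in the top-right of the first image and the top-left of the second — shapes on opposite sides of the vertical midline have swapped in a mirror flip.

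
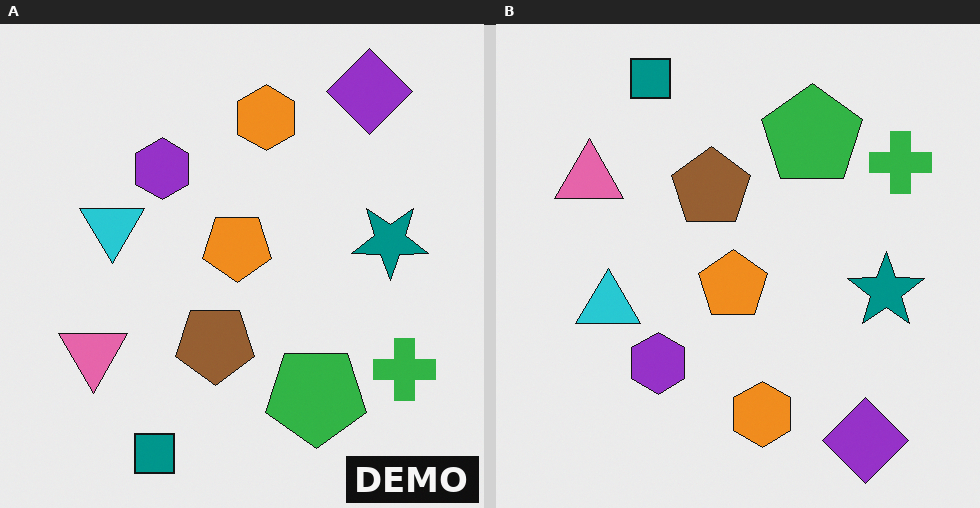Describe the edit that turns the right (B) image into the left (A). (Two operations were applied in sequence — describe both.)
The image was flipped vertically (top ↔ bottom), then watermarked with the text "DEMO" in the lower-right corner.

The teal square is in the top-left of the right (B) image and the bottom-left of the left (A) — shapes on opposite sides of the horizontal midline have swapped in a mirror flip. A dark label reading "DEMO" appears in the lower-right corner.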